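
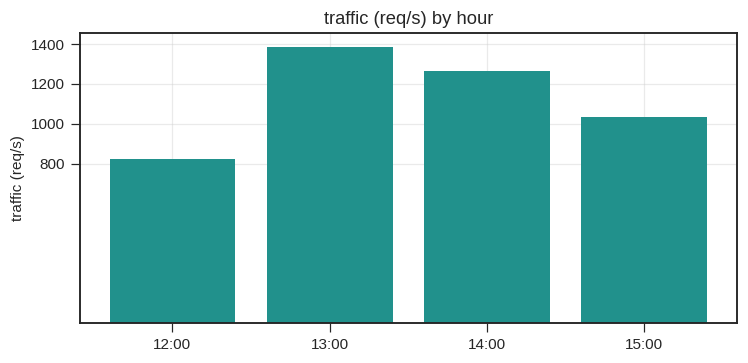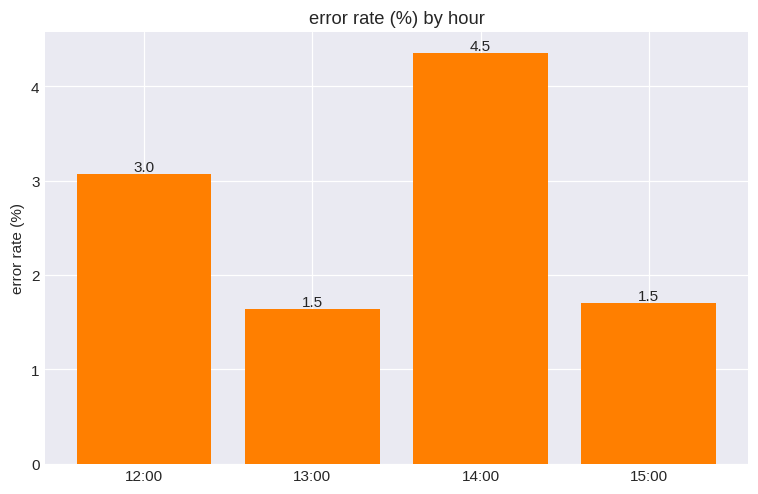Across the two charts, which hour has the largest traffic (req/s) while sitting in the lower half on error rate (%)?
Chart 2 median error rate (%) ≈ 2.5; below-median hours: 13:00, 15:00. Among those, 13:00 has the highest traffic (req/s) (≈ 1400).

13:00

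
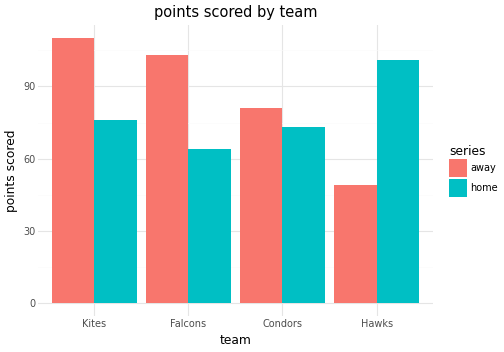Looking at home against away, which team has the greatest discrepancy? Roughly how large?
Hawks: home ≈ 100, away ≈ 50 → gap ≈ 50. Next-largest (Falcons) is only ≈ 40.

Hawks, ≈ 50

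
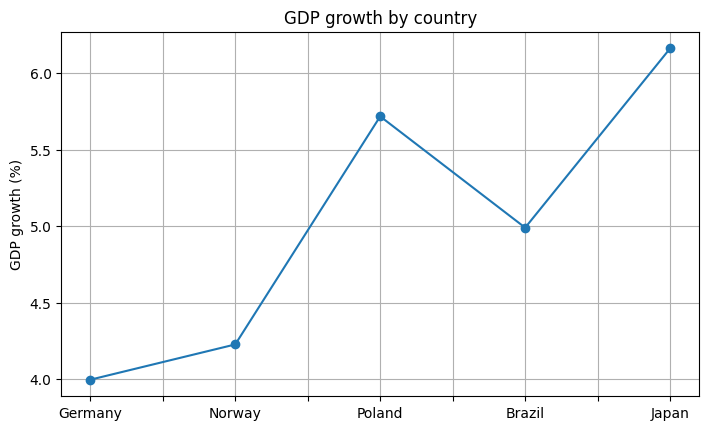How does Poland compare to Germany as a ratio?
Poland ≈ 5.8, Germany ≈ 4.0; 5.8/4.0 ≈ 1.45.

≈ 1.45×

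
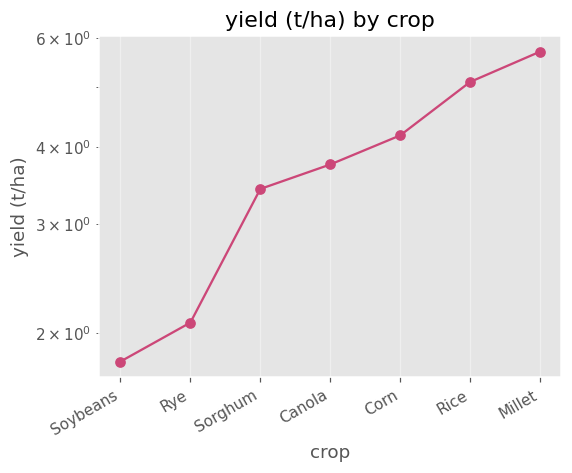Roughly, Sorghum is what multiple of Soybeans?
Sorghum ≈ 3.5, Soybeans ≈ 2.0; 3.5/2.0 ≈ 1.75.

≈ 1.75×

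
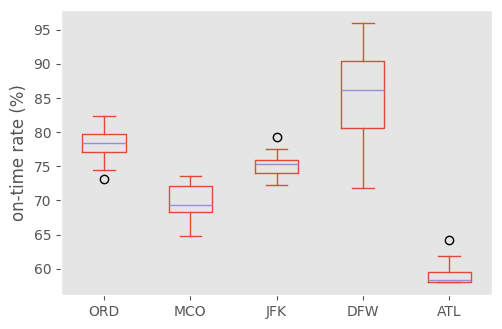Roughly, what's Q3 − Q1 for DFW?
≈ 10

Q3 ≈ 90, Q1 ≈ 80; IQR ≈ 10.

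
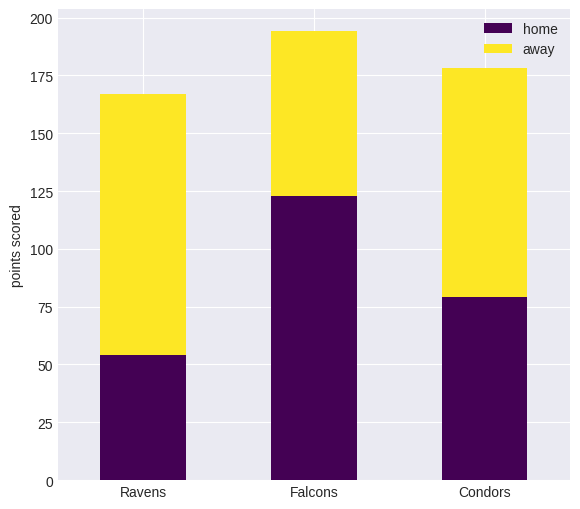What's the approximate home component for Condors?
home top ≈ 80, bottom ≈ 0; segment ≈ 80.

≈ 80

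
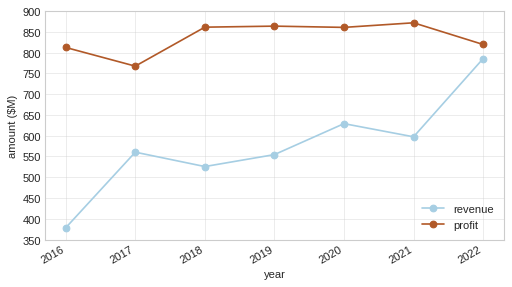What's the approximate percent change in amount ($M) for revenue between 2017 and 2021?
≈ +9.1%

2017 ≈ 550, 2021 ≈ 600; (600 − 550) / 550 ≈ +9.1%.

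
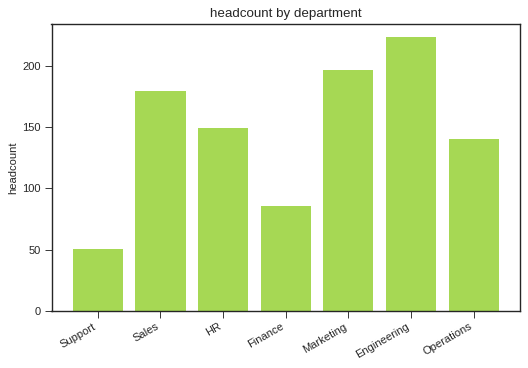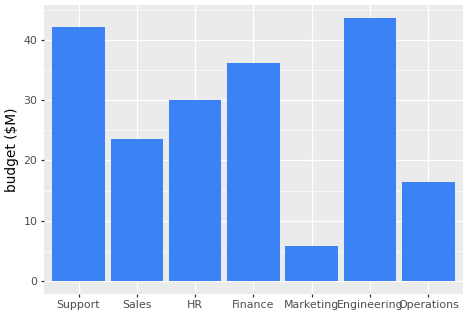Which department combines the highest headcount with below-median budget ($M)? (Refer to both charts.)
Marketing

Chart 2 median budget ($M) ≈ 30; below-median departments: Sales, Marketing, Operations. Among those, Marketing has the highest headcount (≈ 200).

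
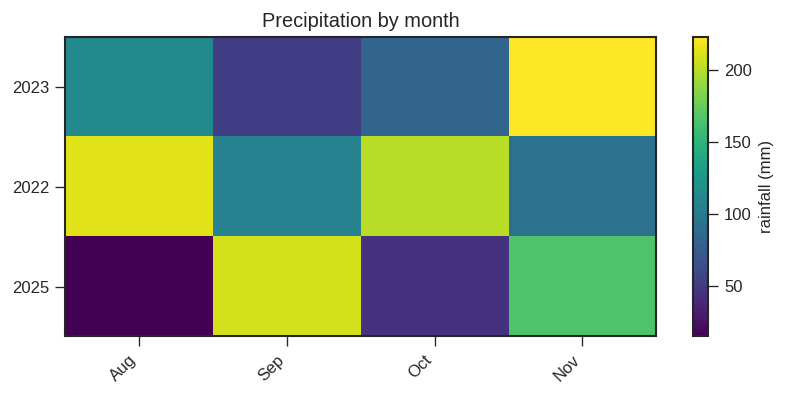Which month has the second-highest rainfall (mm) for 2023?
Top 3 for 2023: Nov ≈ 220, Aug ≈ 120, Oct ≈ 80.

Aug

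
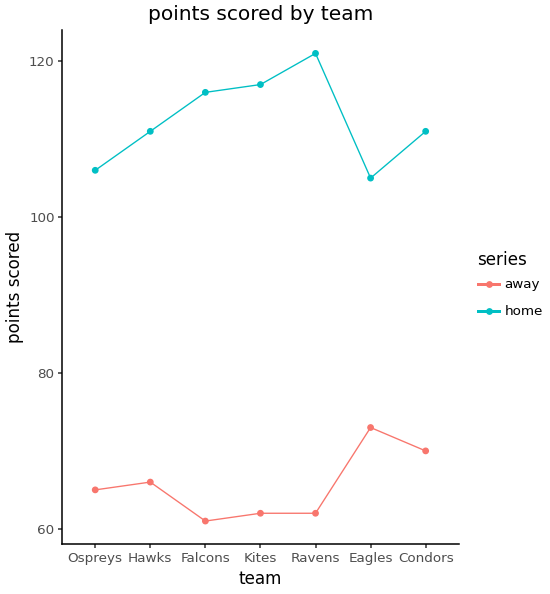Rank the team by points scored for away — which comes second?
Top 3 for away: Eagles ≈ 75, Condors ≈ 70, Hawks ≈ 65.

Condors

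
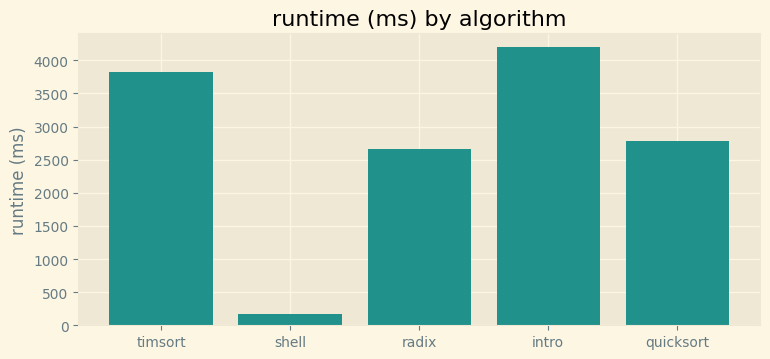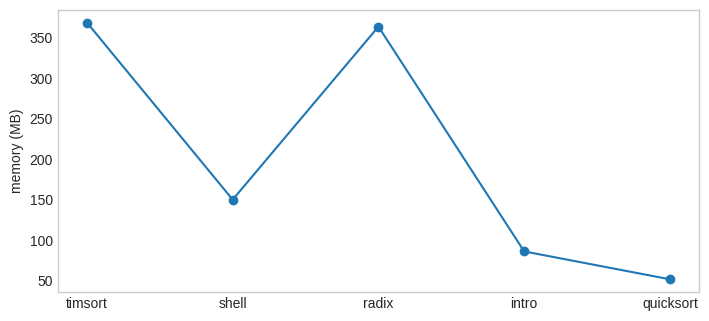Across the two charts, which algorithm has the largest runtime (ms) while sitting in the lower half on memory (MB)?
Chart 2 median memory (MB) ≈ 150; below-median algorithms: intro, quicksort. Among those, intro has the highest runtime (ms) (≈ 4000).

intro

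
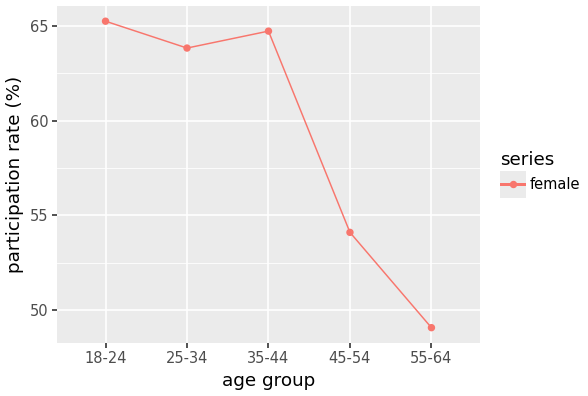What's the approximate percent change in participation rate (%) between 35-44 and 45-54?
35-44 ≈ 64, 45-54 ≈ 54; (54 − 64) / 64 ≈ -15.6%.

≈ -15.6%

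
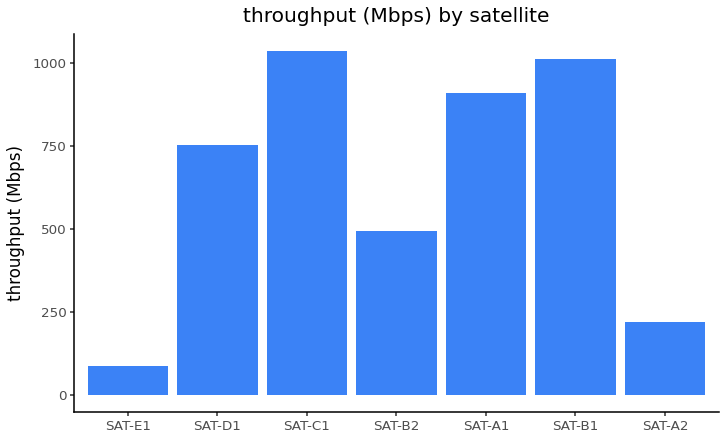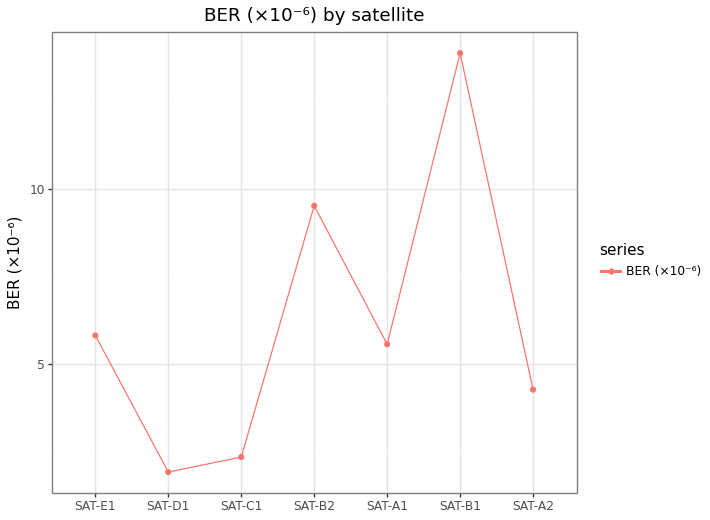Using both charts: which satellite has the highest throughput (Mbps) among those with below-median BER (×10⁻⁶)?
Chart 2 median BER (×10⁻⁶) ≈ 6; below-median satellites: SAT-D1, SAT-C1, SAT-A2. Among those, SAT-C1 has the highest throughput (Mbps) (≈ 1000).

SAT-C1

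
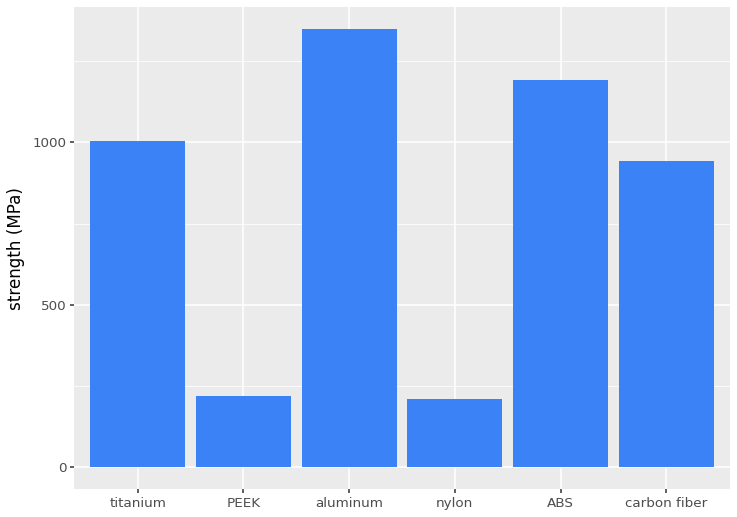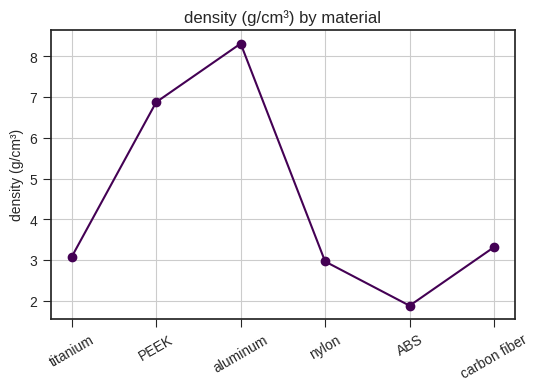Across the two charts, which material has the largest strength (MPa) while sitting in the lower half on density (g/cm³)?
Chart 2 median density (g/cm³) ≈ 3; below-median materials: titanium, nylon, ABS. Among those, ABS has the highest strength (MPa) (≈ 1200).

ABS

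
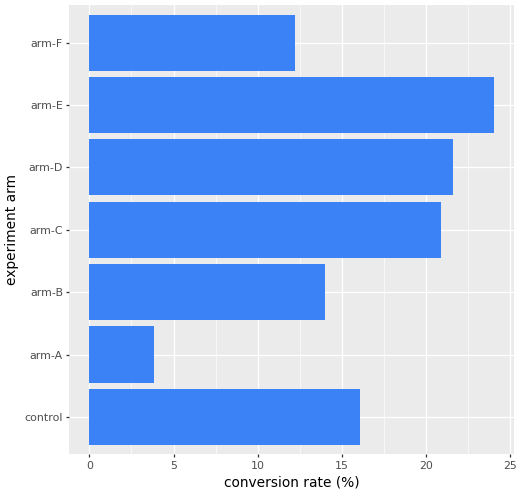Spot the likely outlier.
arm-A ≈ 4; the rest sit between ≈ 12 and ≈ 24.

arm-A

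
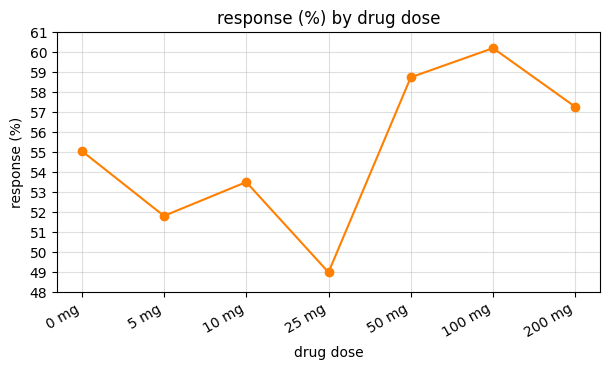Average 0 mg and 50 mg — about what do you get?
(55 + 59) / 2 ≈ 57.

≈ 57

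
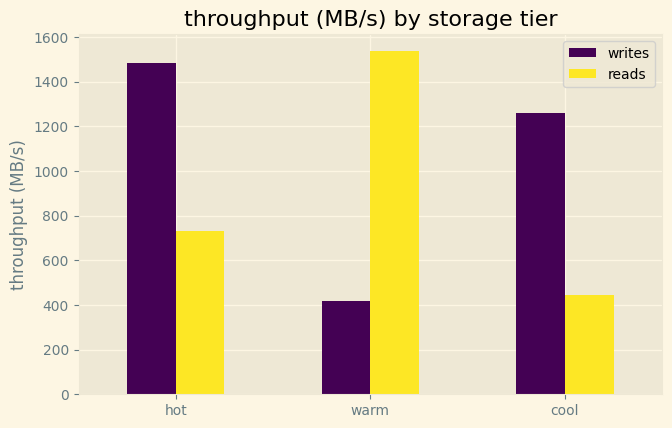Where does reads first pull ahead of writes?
warm

hot: reads ≈ 800 vs writes ≈ 1400 (not yet); warm: reads ≈ 1600 vs writes ≈ 400 (first crossover).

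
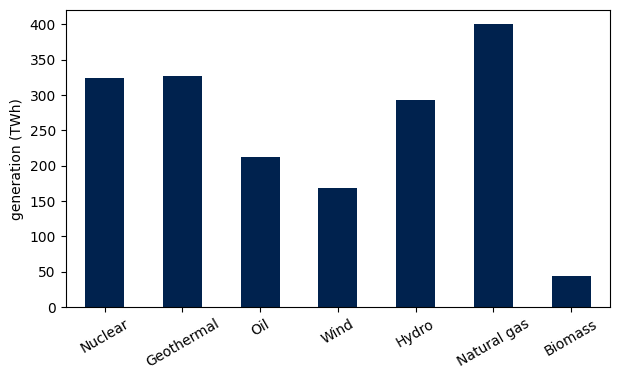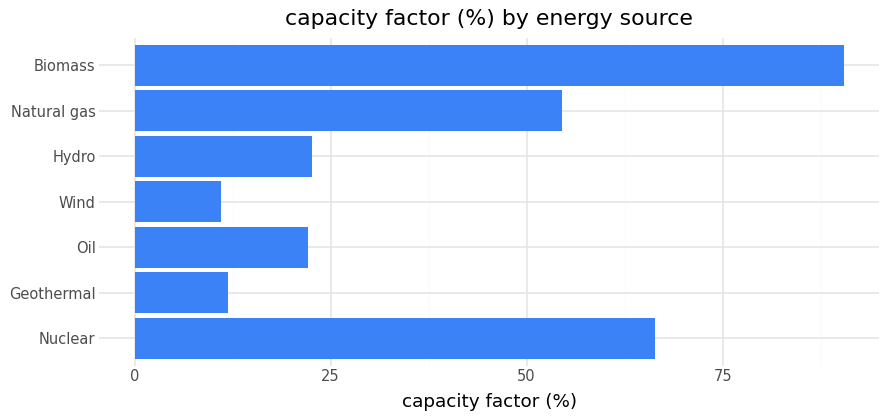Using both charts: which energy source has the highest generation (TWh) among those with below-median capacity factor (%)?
Geothermal

Chart 2 median capacity factor (%) ≈ 20; below-median energy sources: Geothermal, Oil, Wind. Among those, Geothermal has the highest generation (TWh) (≈ 350).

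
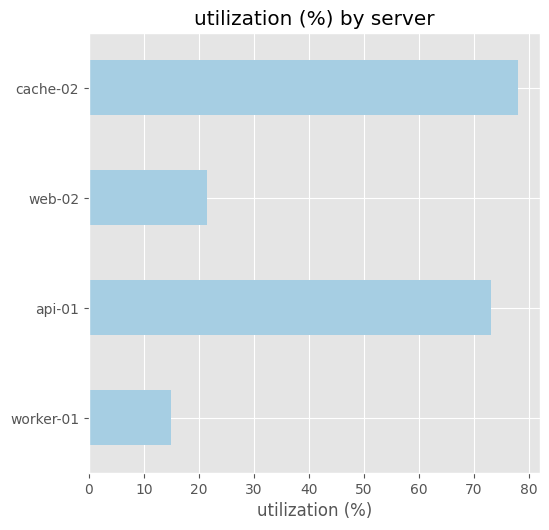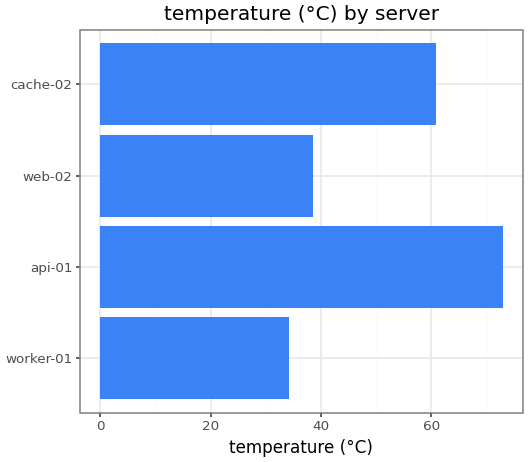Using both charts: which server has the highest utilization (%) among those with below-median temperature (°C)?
Chart 2 median temperature (°C) ≈ 50; below-median servers: worker-01, web-02. Among those, web-02 has the highest utilization (%) (≈ 20).

web-02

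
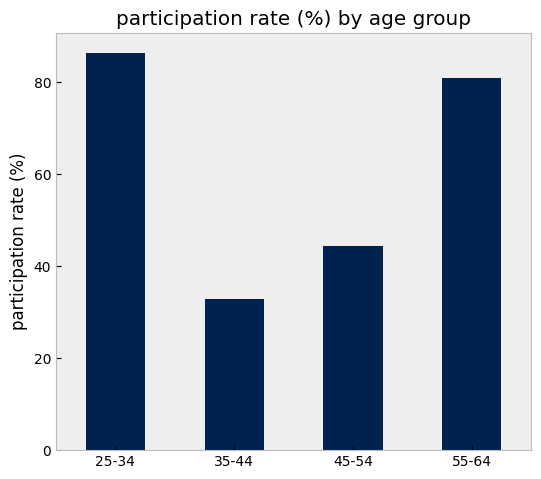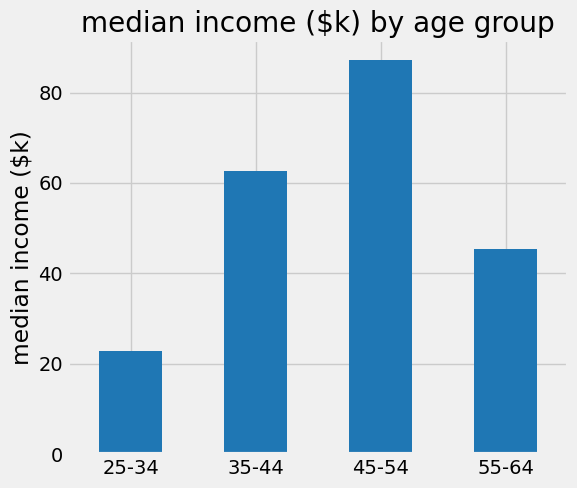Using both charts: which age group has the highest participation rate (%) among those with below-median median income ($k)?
Chart 2 median median income ($k) ≈ 50; below-median age groups: 25-34, 55-64. Among those, 25-34 has the highest participation rate (%) (≈ 90).

25-34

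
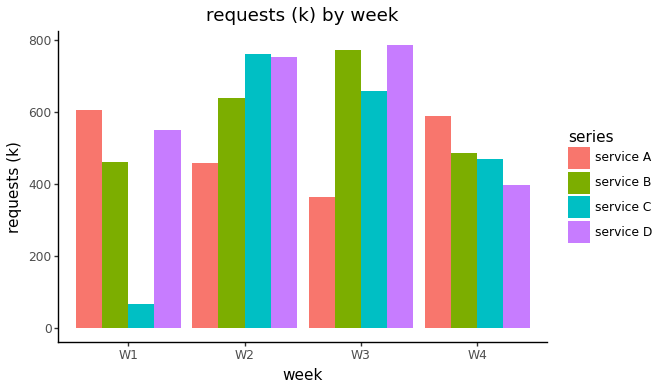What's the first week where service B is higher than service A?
W2

W1: service B ≈ 500 vs service A ≈ 600 (not yet); W2: service B ≈ 600 vs service A ≈ 500 (first crossover).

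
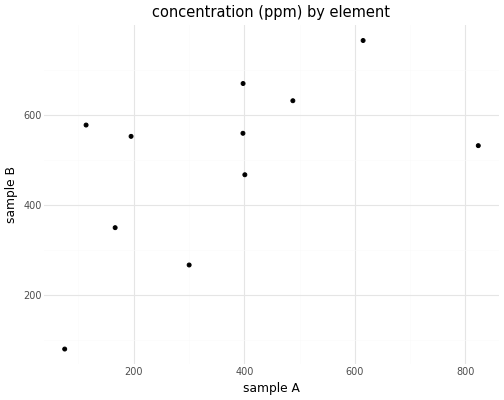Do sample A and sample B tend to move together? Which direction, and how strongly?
Points are positively correlated; moderate (|r| ≈ 0.5).

positive, moderate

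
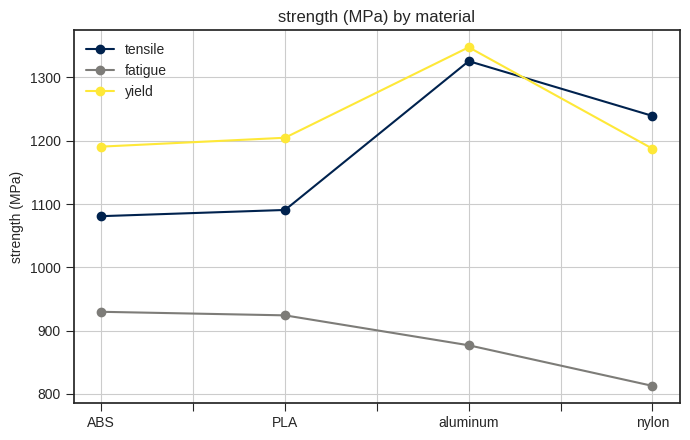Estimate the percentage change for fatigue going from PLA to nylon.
≈ -11.1%

PLA ≈ 900, nylon ≈ 800; (800 − 900) / 900 ≈ -11.1%.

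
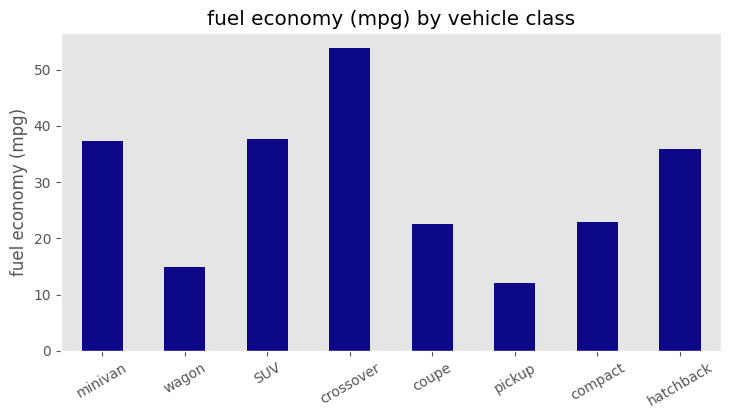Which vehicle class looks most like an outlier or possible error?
crossover ≈ 55; the rest sit between ≈ 10 and ≈ 40.

crossover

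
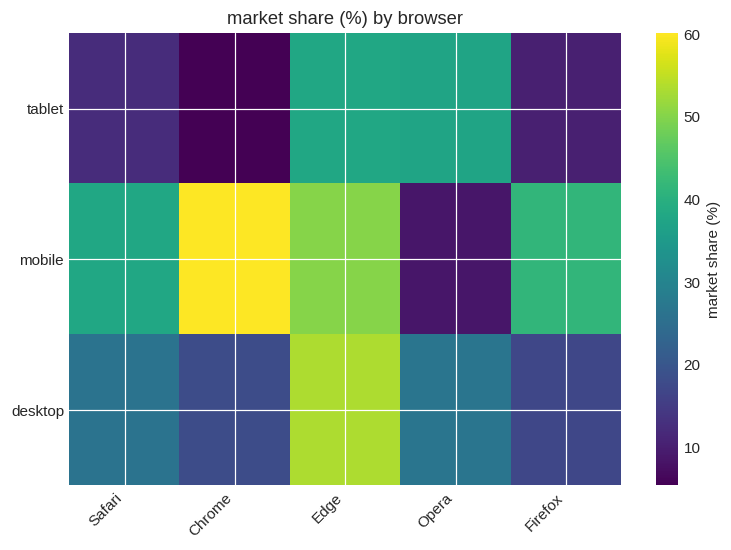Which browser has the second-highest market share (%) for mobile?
Top 3 for mobile: Chrome ≈ 60, Edge ≈ 50, Firefox ≈ 40.

Edge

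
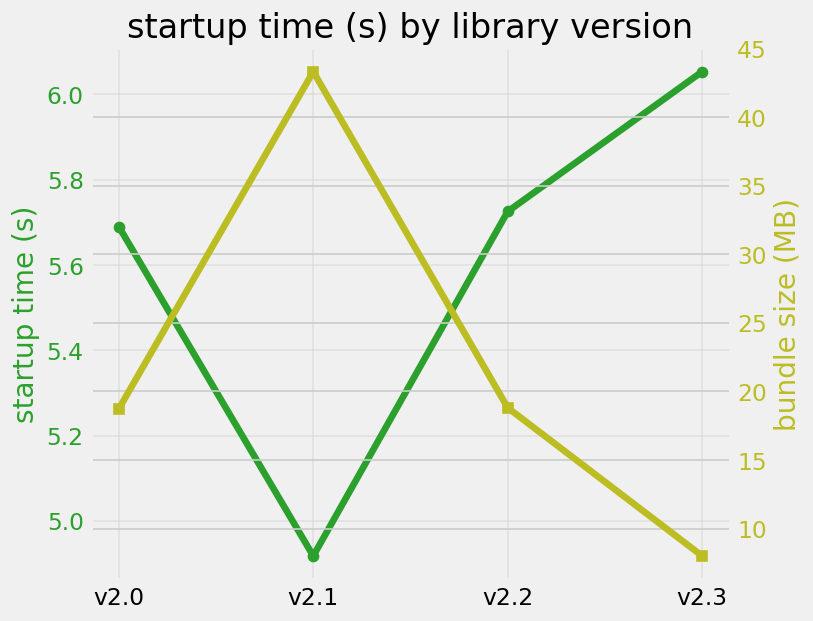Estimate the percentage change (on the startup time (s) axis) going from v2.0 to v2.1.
≈ -14%

v2.0 ≈ 5.7, v2.1 ≈ 4.9; (4.9 − 5.7) / 5.7 ≈ -14%.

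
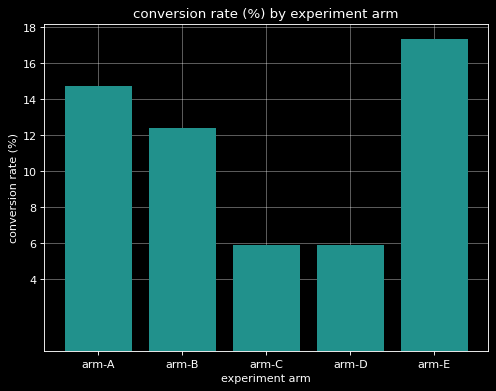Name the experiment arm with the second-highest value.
arm-A

Top 3: arm-E ≈ 18, arm-A ≈ 14, arm-B ≈ 12.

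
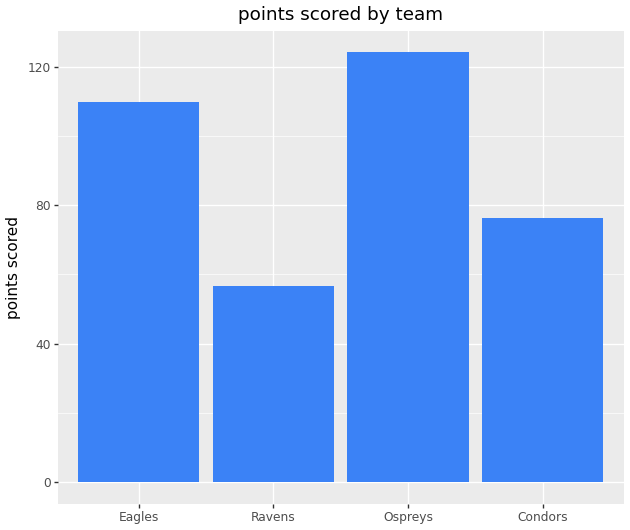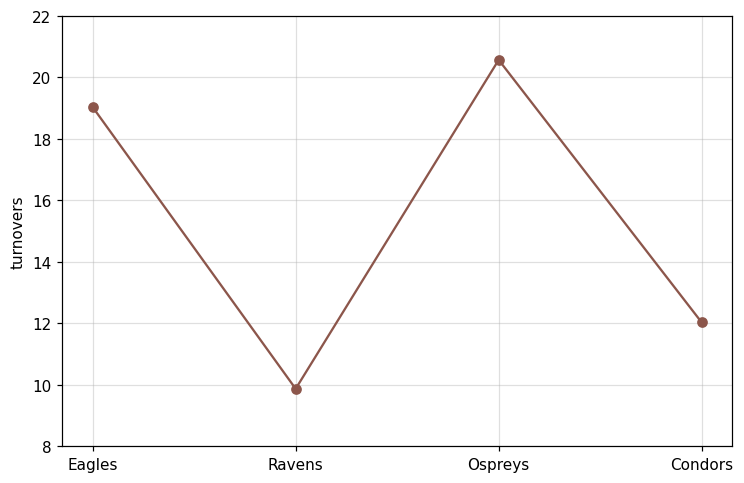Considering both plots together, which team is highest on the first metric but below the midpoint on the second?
Chart 2 median turnovers ≈ 16; below-median teams: Ravens, Condors. Among those, Condors has the highest points scored (≈ 80).

Condors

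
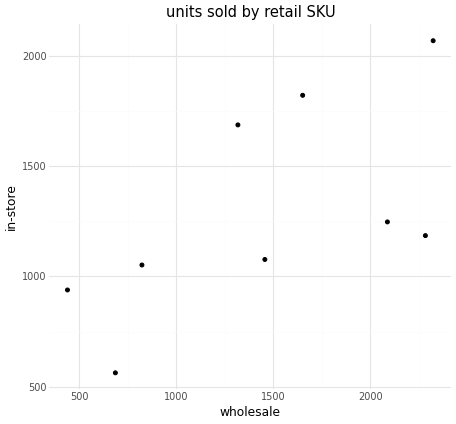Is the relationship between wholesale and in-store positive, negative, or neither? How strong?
Points are positively correlated; moderate (|r| ≈ 0.6).

positive, moderate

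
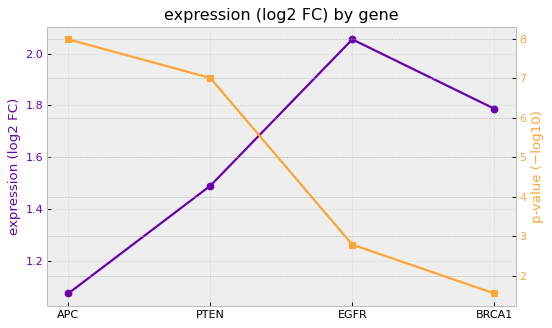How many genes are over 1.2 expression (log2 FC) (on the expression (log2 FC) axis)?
3

Above 1.2: PTEN, EGFR, BRCA1.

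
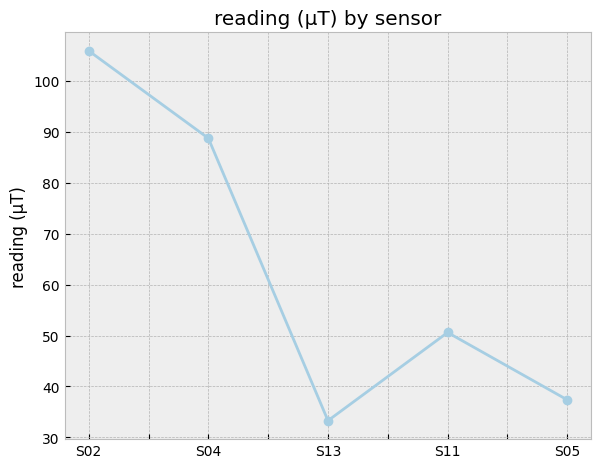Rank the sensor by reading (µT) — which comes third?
S11

Top 4: S02 ≈ 110, S04 ≈ 90, S11 ≈ 50, S05 ≈ 40.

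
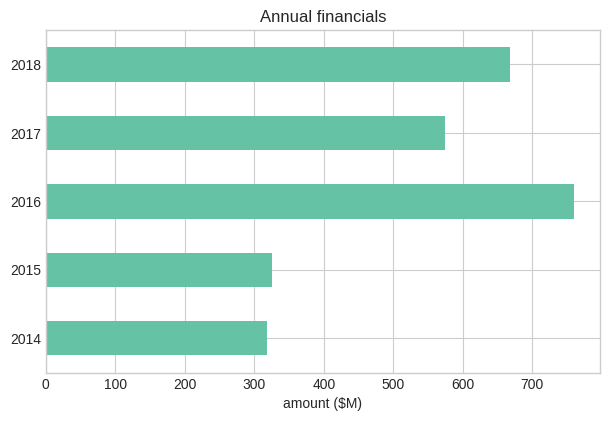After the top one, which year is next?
Top 3: 2016 ≈ 800, 2018 ≈ 700, 2017 ≈ 600.

2018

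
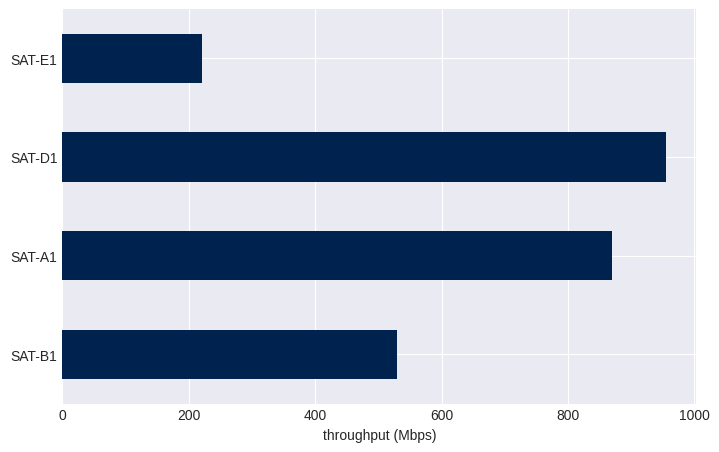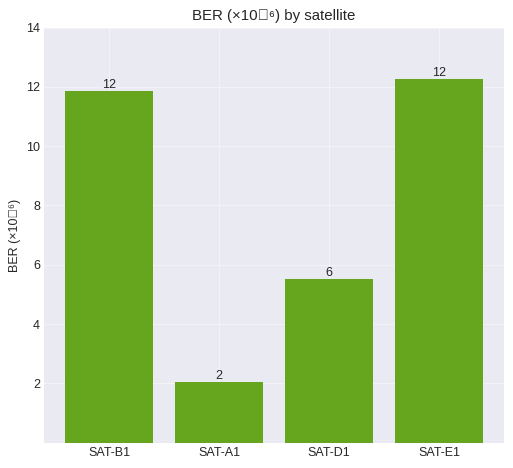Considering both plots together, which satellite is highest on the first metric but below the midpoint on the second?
Chart 2 median BER (×10⁻⁶) ≈ 8; below-median satellites: SAT-A1, SAT-D1. Among those, SAT-D1 has the highest throughput (Mbps) (≈ 1000).

SAT-D1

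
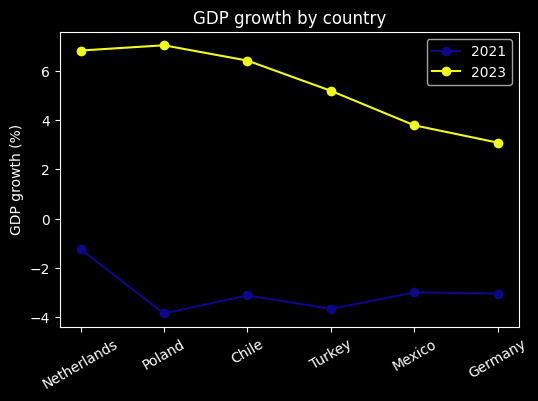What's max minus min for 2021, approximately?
Max Netherlands ≈ -1, min Poland ≈ -4; range ≈ 3.

≈ 3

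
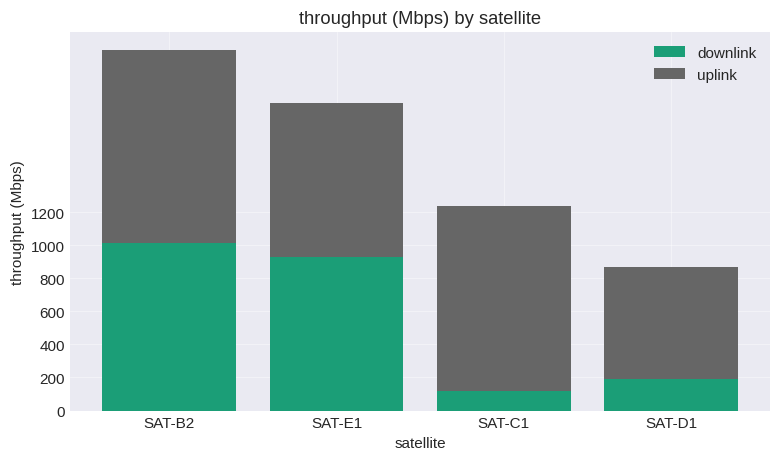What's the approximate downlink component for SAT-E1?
downlink top ≈ 1000, bottom ≈ 0; segment ≈ 1000.

≈ 1000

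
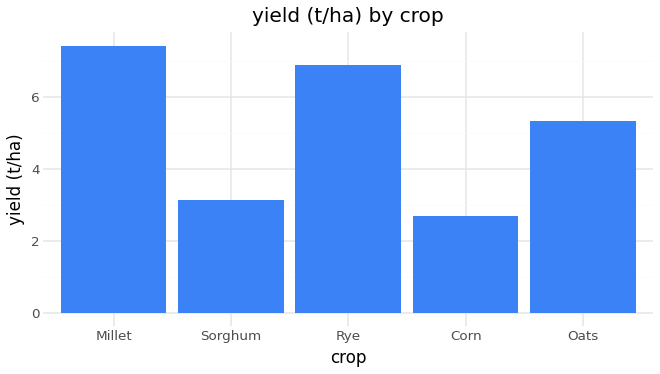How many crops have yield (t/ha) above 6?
Above 6: Millet, Rye.

2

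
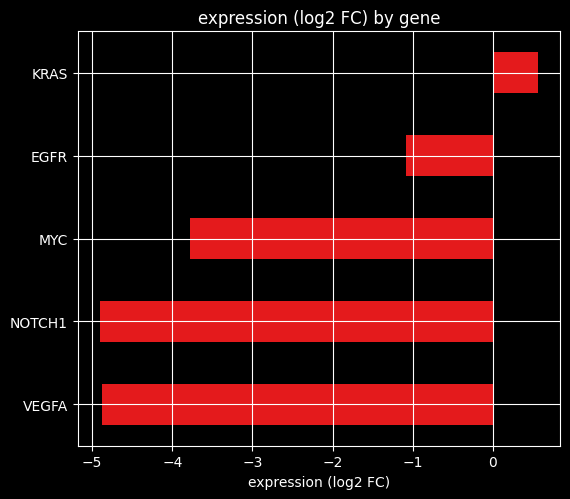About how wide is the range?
Max KRAS ≈ 0.5, min NOTCH1 ≈ -5.0; range ≈ 5.5.

≈ 5.5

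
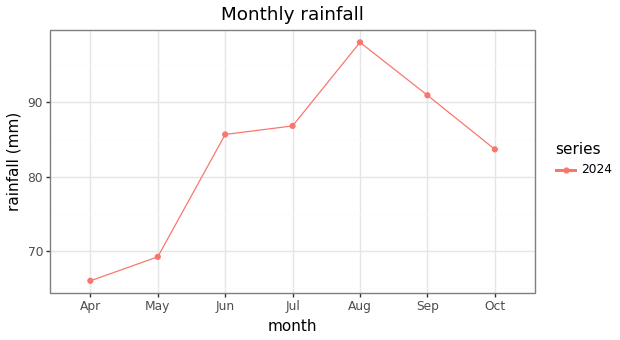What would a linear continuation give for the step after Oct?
≈ 77.5

Last three: 100, 90, 85 → slope ≈ -7.5/step → next ≈ 77.5.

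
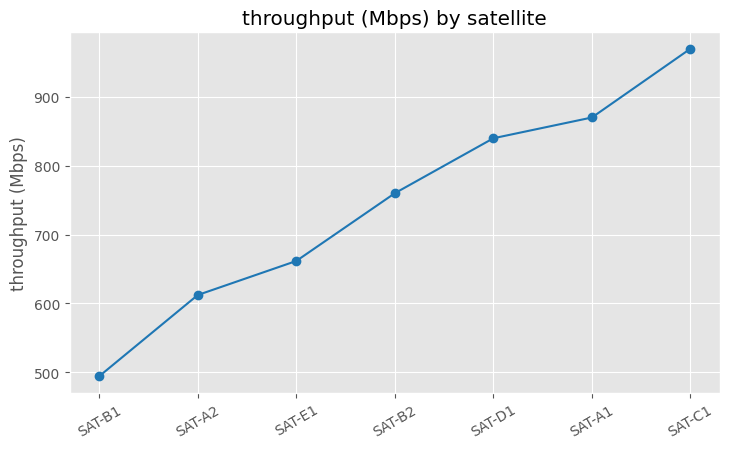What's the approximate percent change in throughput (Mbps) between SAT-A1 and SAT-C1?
SAT-A1 ≈ 850, SAT-C1 ≈ 950; (950 − 850) / 850 ≈ +11.8%.

≈ +11.8%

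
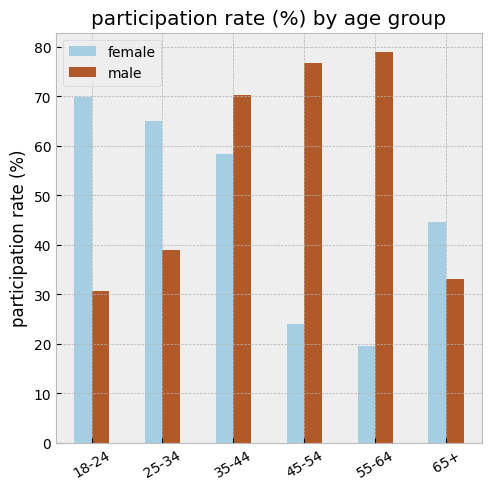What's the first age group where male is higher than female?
35-44

25-34: male ≈ 40 vs female ≈ 70 (not yet); 35-44: male ≈ 70 vs female ≈ 60 (first crossover).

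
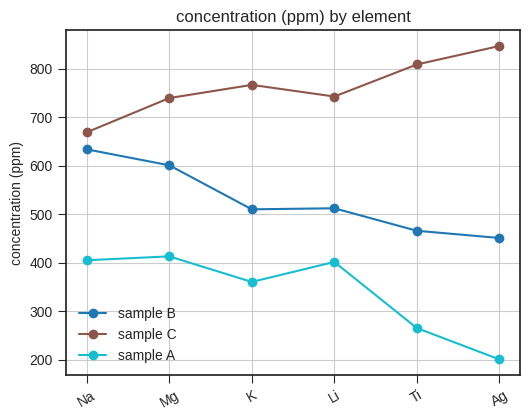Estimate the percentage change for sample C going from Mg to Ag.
Mg ≈ 700, Ag ≈ 800; (800 − 700) / 700 ≈ +14.3%.

≈ +14.3%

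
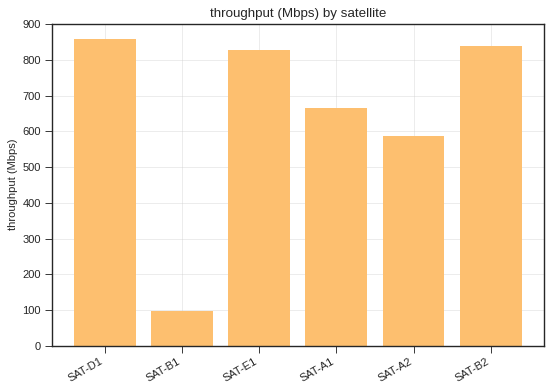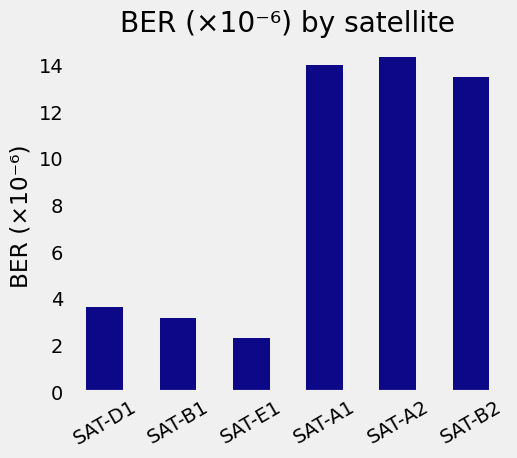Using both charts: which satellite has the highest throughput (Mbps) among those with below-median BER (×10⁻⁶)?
SAT-D1

Chart 2 median BER (×10⁻⁶) ≈ 8; below-median satellites: SAT-D1, SAT-B1, SAT-E1. Among those, SAT-D1 has the highest throughput (Mbps) (≈ 900).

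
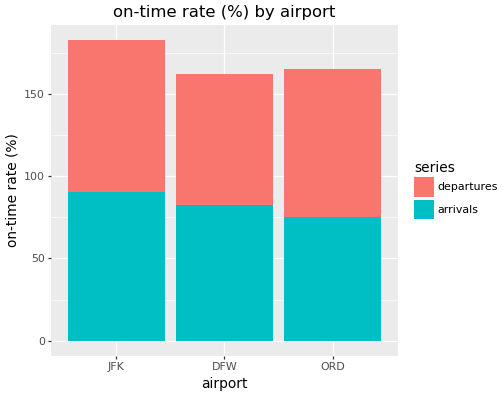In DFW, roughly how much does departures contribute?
departures top ≈ 160, bottom ≈ 80; segment ≈ 80.

≈ 80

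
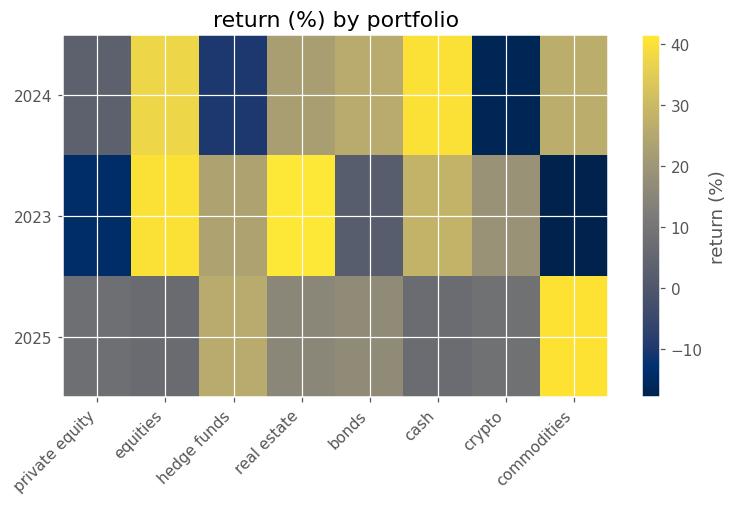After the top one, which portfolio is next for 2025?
Top 3 for 2025: commodities ≈ 40, hedge funds ≈ 25, bonds ≈ 15.

hedge funds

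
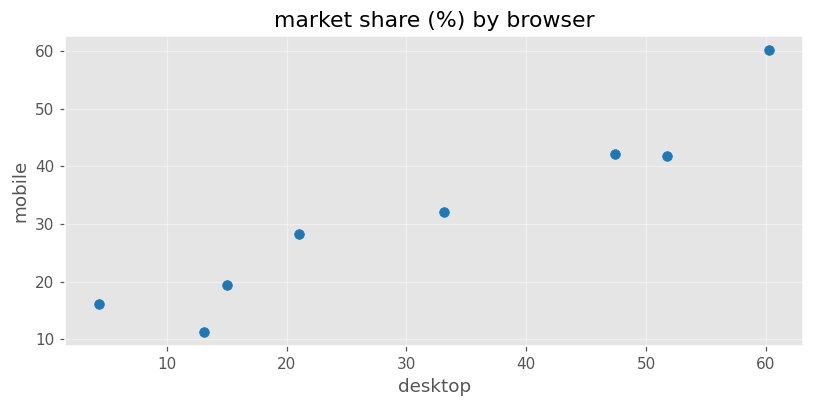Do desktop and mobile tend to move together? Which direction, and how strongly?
Points are positively correlated; strong (|r| ≈ 1.0).

positive, strong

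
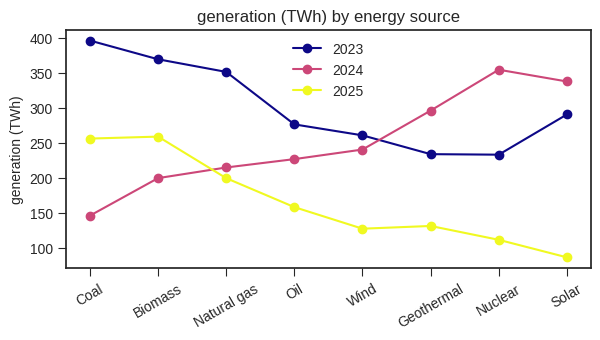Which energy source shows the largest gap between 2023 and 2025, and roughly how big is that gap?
Solar, ≈ 200 TWh

Solar: 2023 ≈ 300, 2025 ≈ 100 → gap ≈ 200. Next-largest (Natural gas) is only ≈ 150.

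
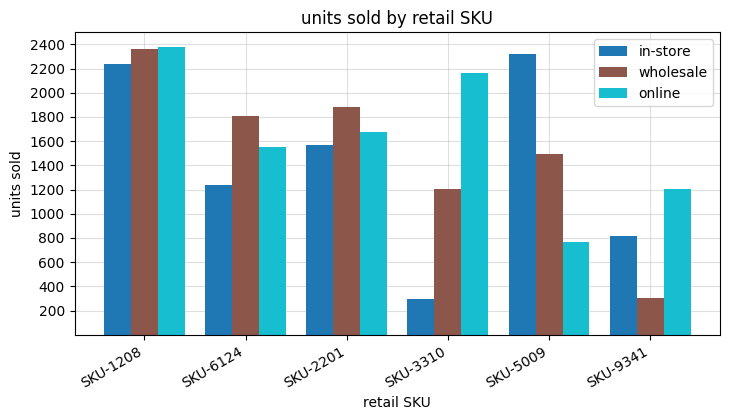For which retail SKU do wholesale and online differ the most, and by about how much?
SKU-3310: wholesale ≈ 1200, online ≈ 2200 → gap ≈ 1000. Next-largest (SKU-9341) is only ≈ 800.

SKU-3310, ≈ 1000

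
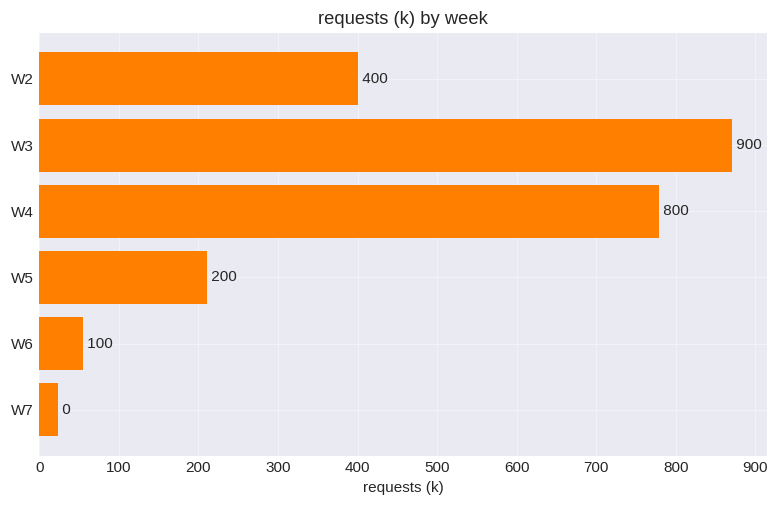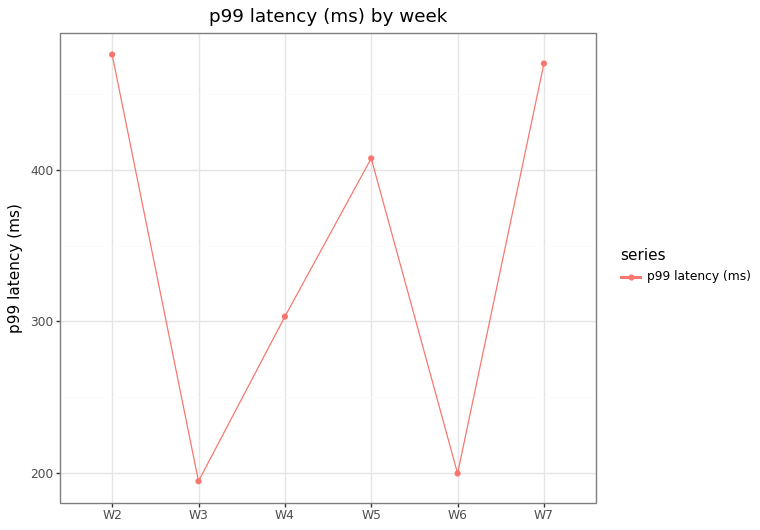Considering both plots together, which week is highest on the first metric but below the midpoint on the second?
W3

Chart 2 median p99 latency (ms) ≈ 350; below-median weeks: W3, W4, W6. Among those, W3 has the highest requests (k) (≈ 900).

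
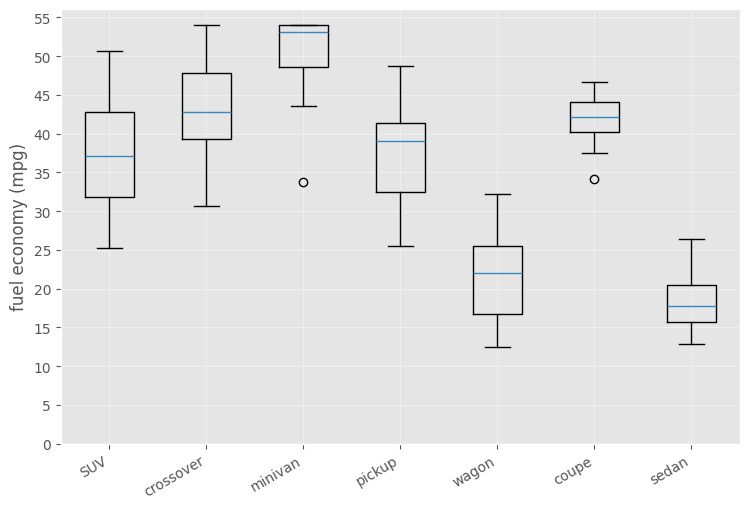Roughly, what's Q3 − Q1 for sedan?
≈ 5

Q3 ≈ 20, Q1 ≈ 15; IQR ≈ 5.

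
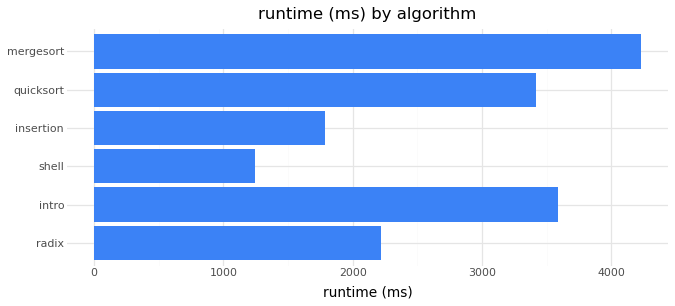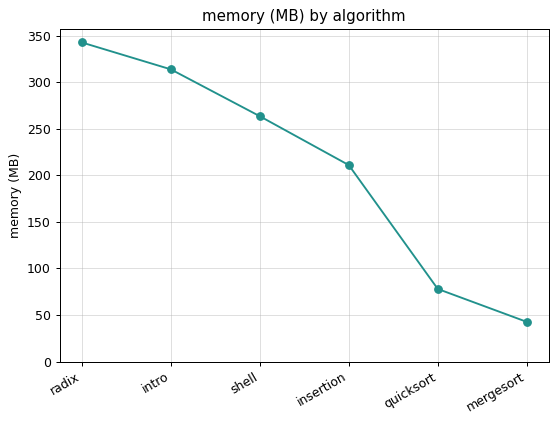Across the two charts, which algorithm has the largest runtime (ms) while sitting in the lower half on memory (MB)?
Chart 2 median memory (MB) ≈ 250; below-median algorithms: insertion, quicksort, mergesort. Among those, mergesort has the highest runtime (ms) (≈ 4000).

mergesort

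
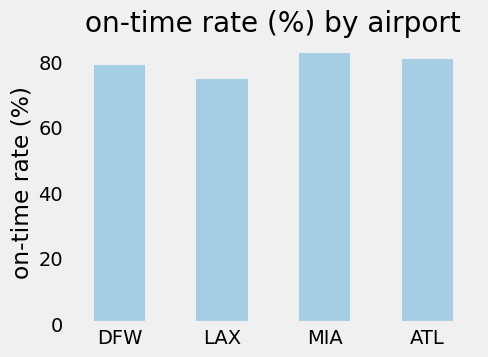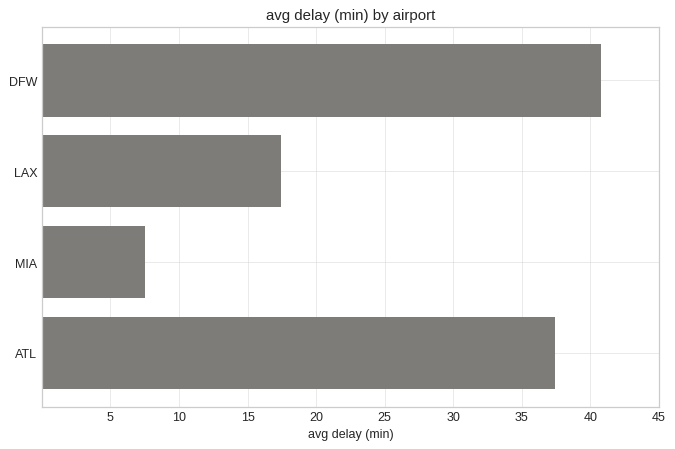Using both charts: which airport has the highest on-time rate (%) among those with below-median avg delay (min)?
Chart 2 median avg delay (min) ≈ 25; below-median airports: LAX, MIA. Among those, MIA has the highest on-time rate (%) (≈ 80).

MIA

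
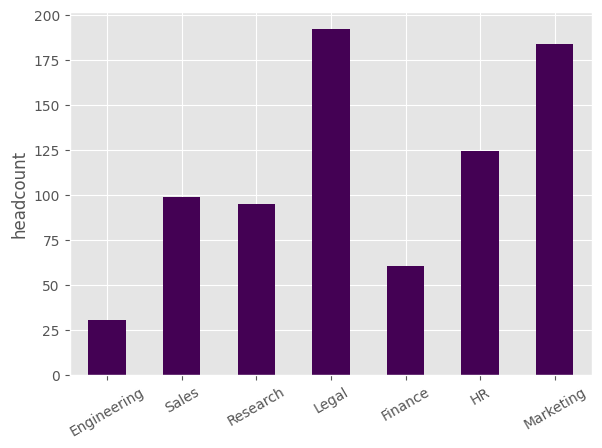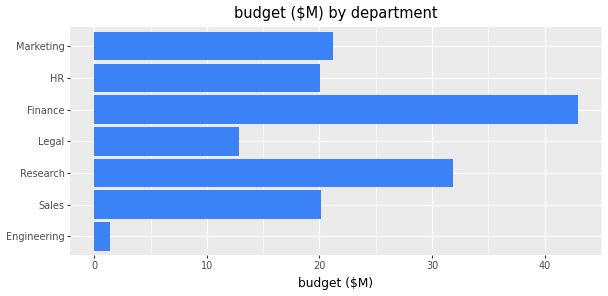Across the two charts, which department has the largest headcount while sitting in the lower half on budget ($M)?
Chart 2 median budget ($M) ≈ 20; below-median departments: Engineering, Legal, HR. Among those, Legal has the highest headcount (≈ 200).

Legal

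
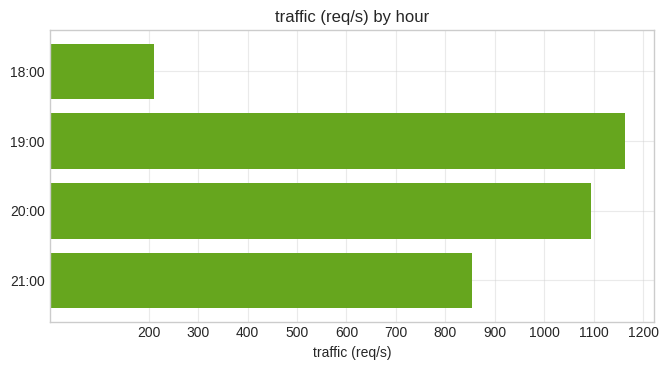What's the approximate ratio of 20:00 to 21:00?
20:00 ≈ 1100, 21:00 ≈ 900; 1100/900 ≈ 1.22.

≈ 1.22×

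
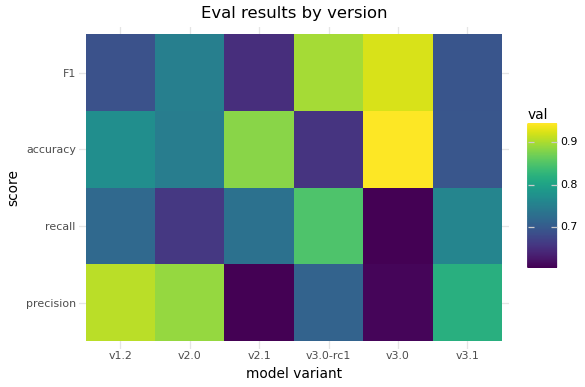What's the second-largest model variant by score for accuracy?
v2.1

Top 3 for accuracy: v3.0 ≈ 0.95, v2.1 ≈ 0.90, v1.2 ≈ 0.75.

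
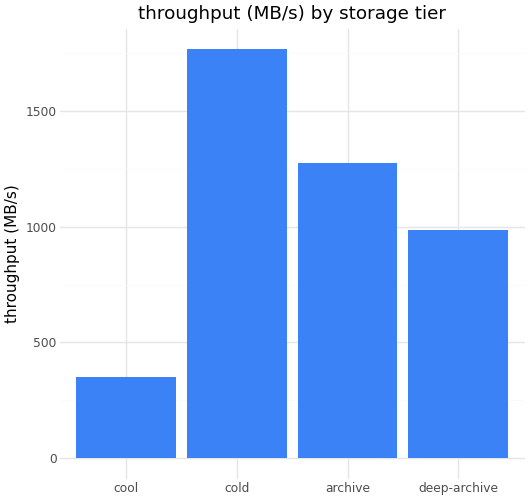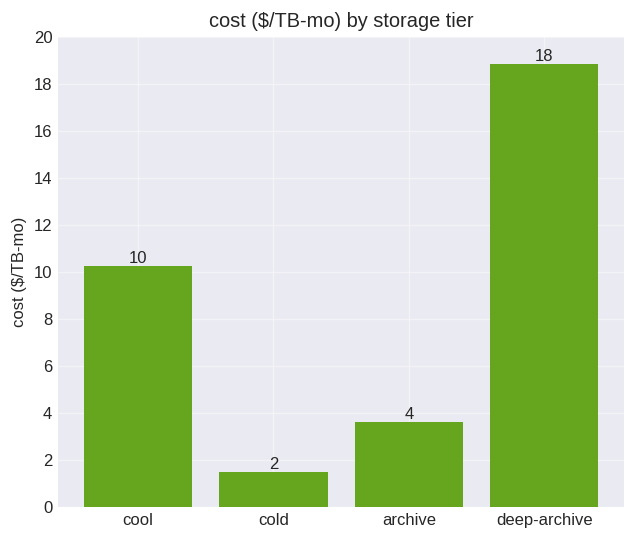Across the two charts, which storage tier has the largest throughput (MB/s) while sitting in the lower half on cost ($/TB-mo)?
Chart 2 median cost ($/TB-mo) ≈ 6; below-median storage tiers: cold, archive. Among those, cold has the highest throughput (MB/s) (≈ 1800).

cold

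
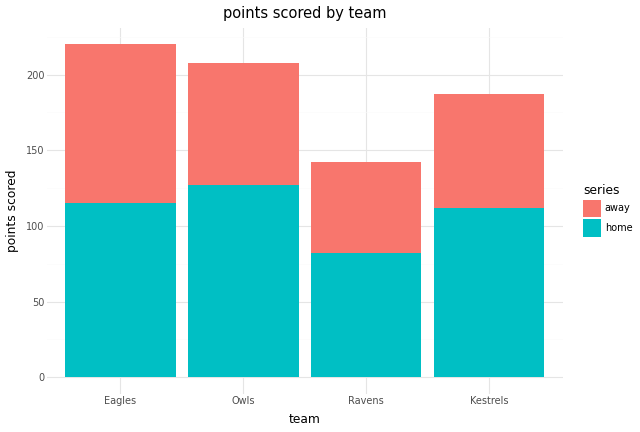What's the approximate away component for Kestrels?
≈ 60

away top ≈ 180, bottom ≈ 120; segment ≈ 60.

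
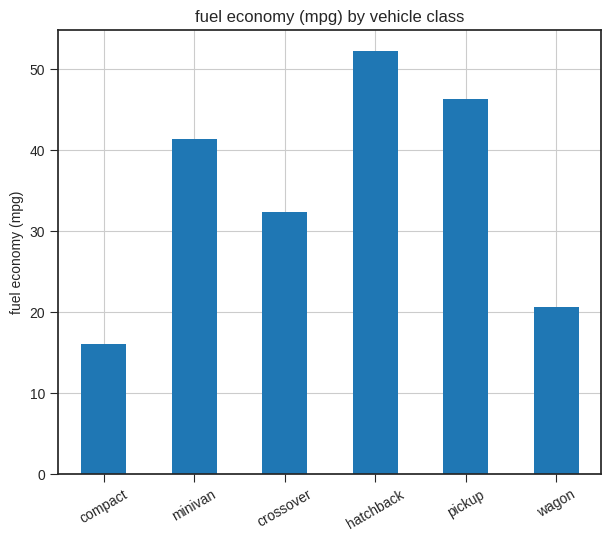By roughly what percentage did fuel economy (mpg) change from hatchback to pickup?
hatchback ≈ 50, pickup ≈ 45; (45 − 50) / 50 ≈ -10%.

≈ -10%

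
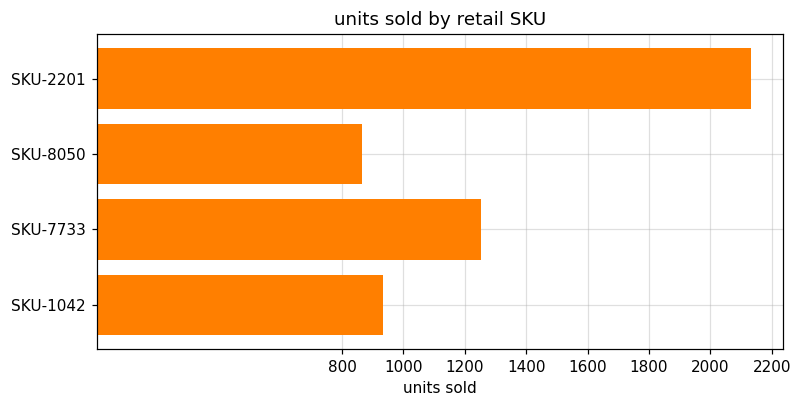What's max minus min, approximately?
≈ 1400

Max SKU-2201 ≈ 2200, min SKU-8050 ≈ 800; range ≈ 1400.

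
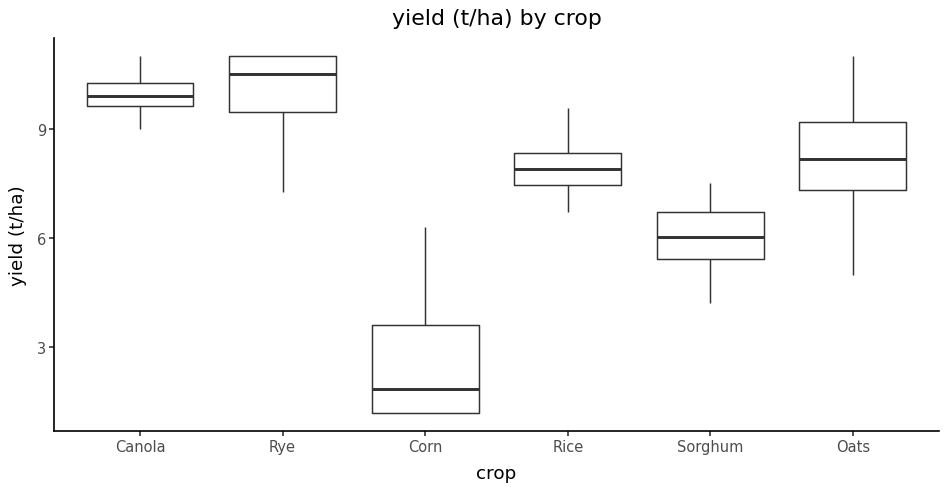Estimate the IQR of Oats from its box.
Q3 ≈ 9, Q1 ≈ 7; IQR ≈ 2.

≈ 2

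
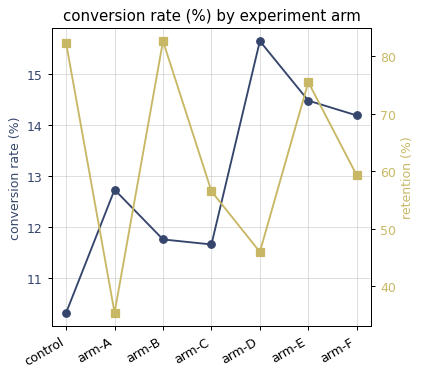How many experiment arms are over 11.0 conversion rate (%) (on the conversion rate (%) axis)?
Above 11.0: arm-A, arm-B, arm-C, arm-D, arm-E, arm-F.

6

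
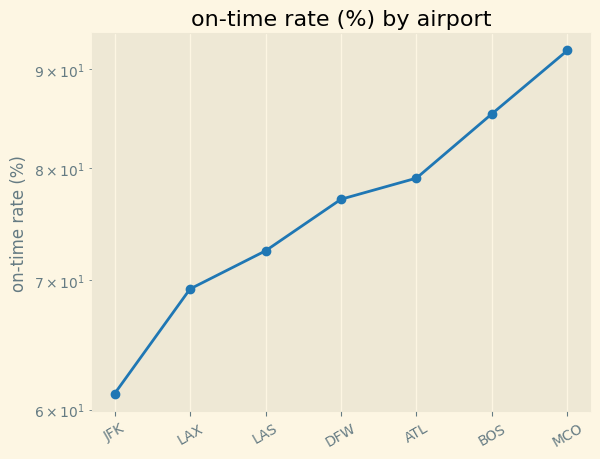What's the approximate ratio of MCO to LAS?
MCO ≈ 90, LAS ≈ 70; 90/70 ≈ 1.29.

≈ 1.29×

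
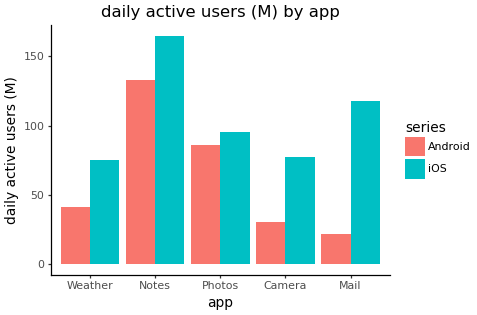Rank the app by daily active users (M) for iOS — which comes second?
Mail

Top 3 for iOS: Notes ≈ 160, Mail ≈ 120, Photos ≈ 100.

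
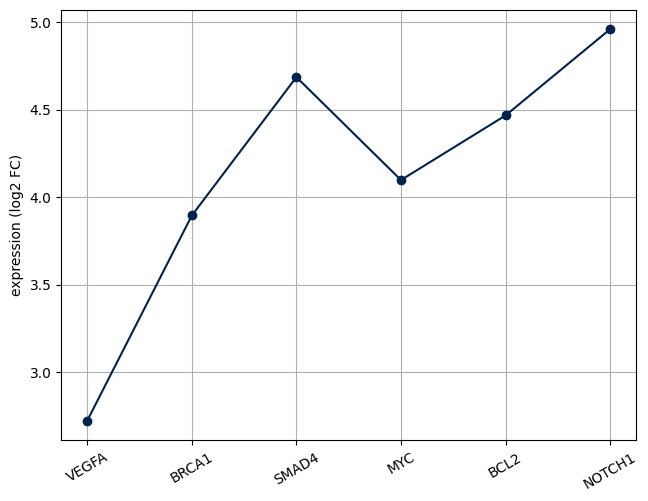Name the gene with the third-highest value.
BCL2

Top 4: NOTCH1 ≈ 5.0, SMAD4 ≈ 4.6, BCL2 ≈ 4.4, MYC ≈ 4.0.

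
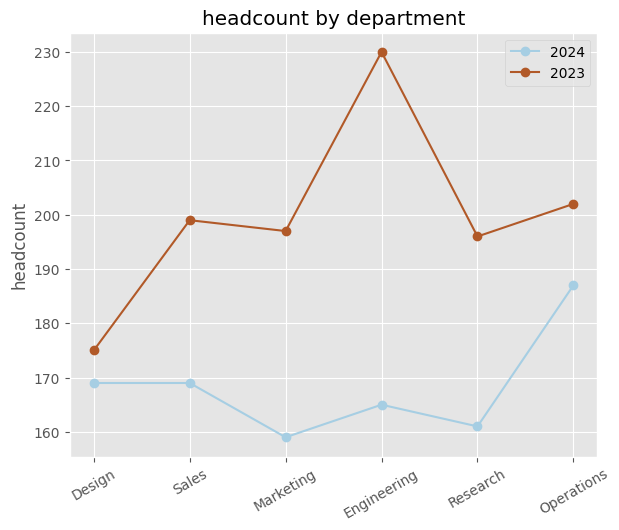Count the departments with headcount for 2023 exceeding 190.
5

Above 190: Sales, Marketing, Engineering, Research, Operations.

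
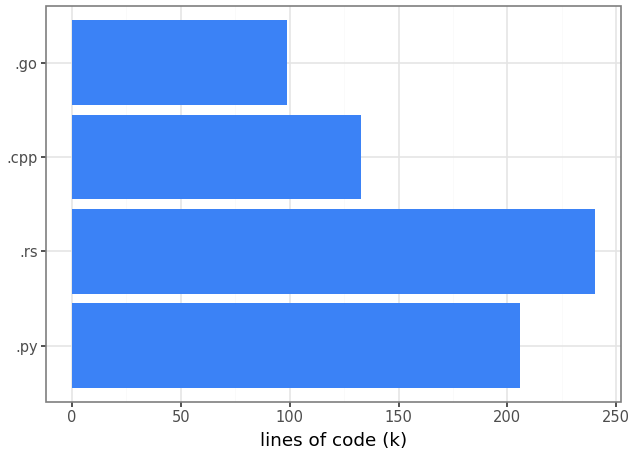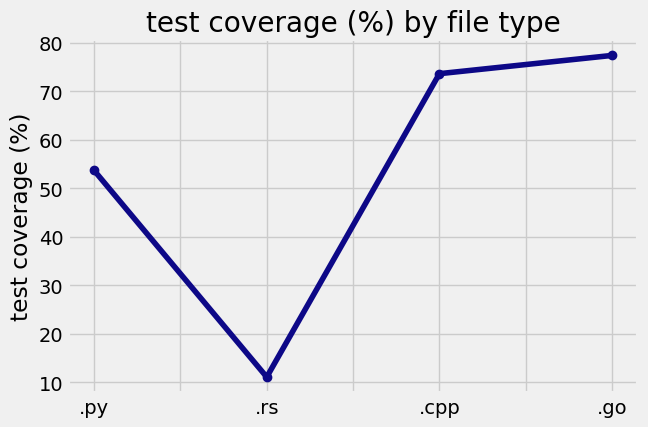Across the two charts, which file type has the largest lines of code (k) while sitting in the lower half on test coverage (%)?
.rs

Chart 2 median test coverage (%) ≈ 60; below-median file types: .py, .rs. Among those, .rs has the highest lines of code (k) (≈ 250).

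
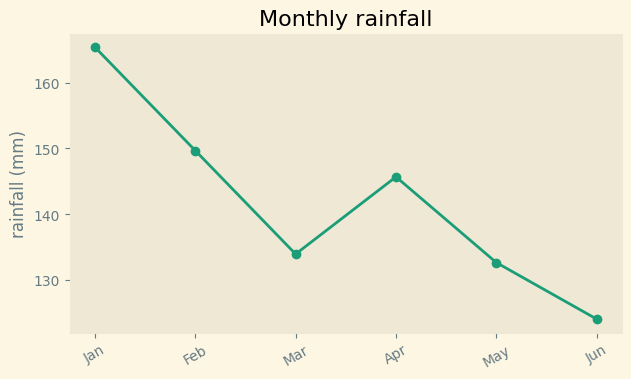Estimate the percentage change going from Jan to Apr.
≈ -12.1%

Jan ≈ 165, Apr ≈ 145; (145 − 165) / 165 ≈ -12.1%.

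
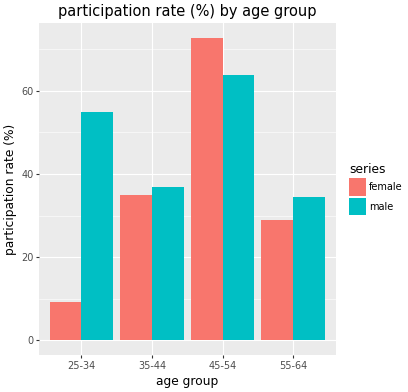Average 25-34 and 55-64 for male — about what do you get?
(50 + 30) / 2 ≈ 40.

≈ 40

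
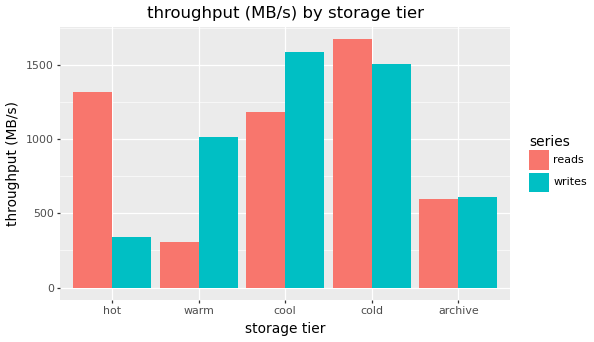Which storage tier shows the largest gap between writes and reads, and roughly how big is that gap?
hot: writes ≈ 400, reads ≈ 1400 → gap ≈ 1000. Next-largest (warm) is only ≈ 600.

hot, ≈ 1000 MB/s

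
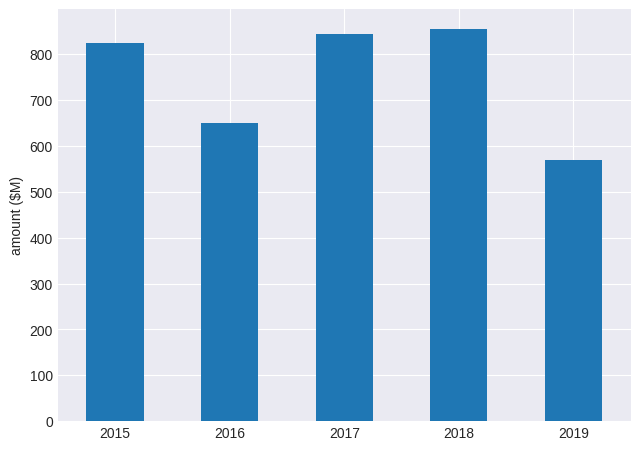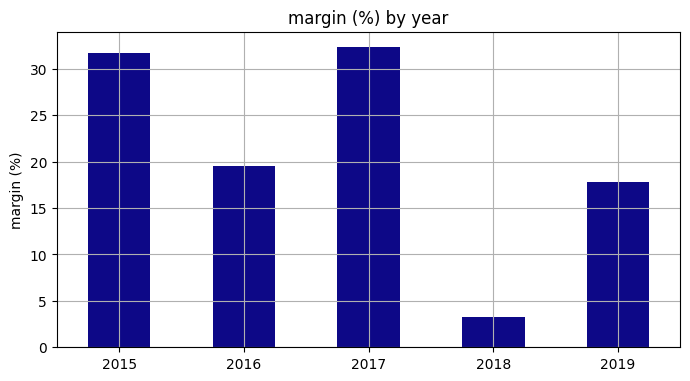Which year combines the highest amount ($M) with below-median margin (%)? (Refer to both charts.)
Chart 2 median margin (%) ≈ 20; below-median years: 2018, 2019. Among those, 2018 has the highest amount ($M) (≈ 900).

2018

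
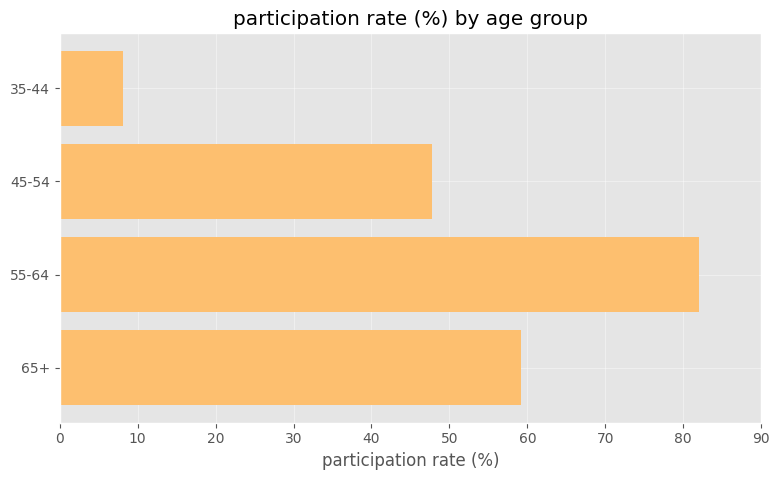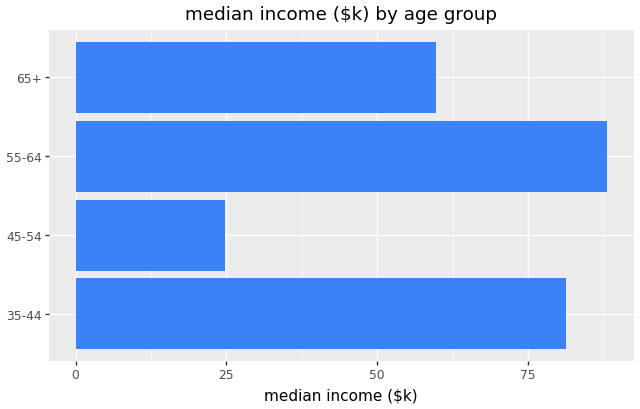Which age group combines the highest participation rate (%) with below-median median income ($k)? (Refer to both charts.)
65+

Chart 2 median median income ($k) ≈ 70; below-median age groups: 45-54, 65+. Among those, 65+ has the highest participation rate (%) (≈ 60).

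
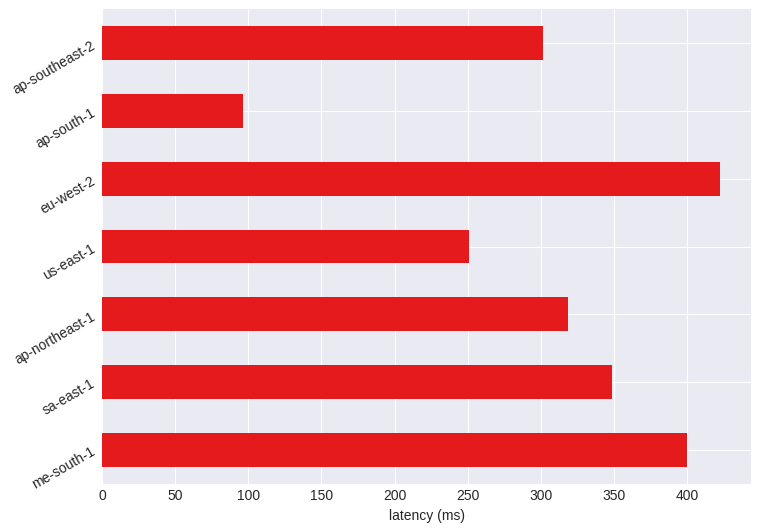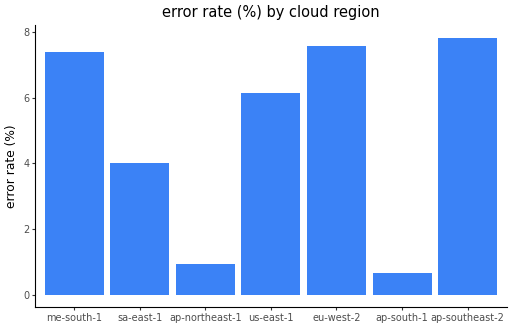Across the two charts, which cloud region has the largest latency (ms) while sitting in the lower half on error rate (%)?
Chart 2 median error rate (%) ≈ 6; below-median cloud regions: sa-east-1, ap-northeast-1, ap-south-1. Among those, sa-east-1 has the highest latency (ms) (≈ 350).

sa-east-1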